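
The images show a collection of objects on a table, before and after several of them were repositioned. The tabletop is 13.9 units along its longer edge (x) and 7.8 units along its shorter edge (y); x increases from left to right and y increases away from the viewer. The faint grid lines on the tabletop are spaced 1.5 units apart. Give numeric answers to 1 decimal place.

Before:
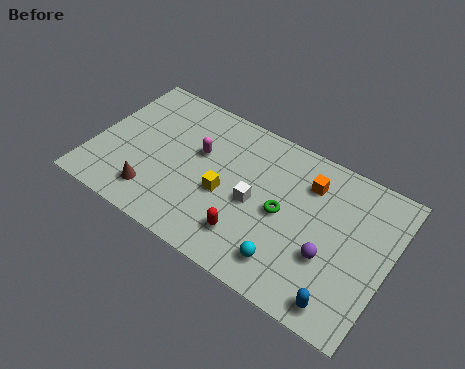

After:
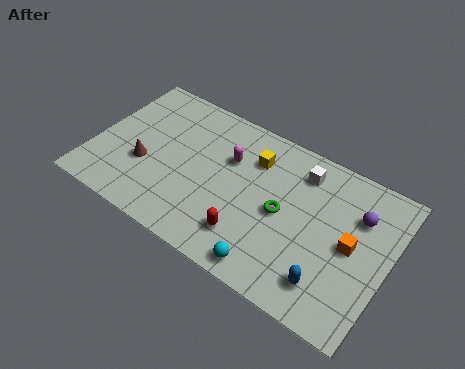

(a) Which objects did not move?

the green torus and the red capsule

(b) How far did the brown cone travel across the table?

1.5

The brown cone moved from about (3.2, 1.6) to (2.5, 2.9), a distance of √(0.7² + 1.3²) ≈ 1.5.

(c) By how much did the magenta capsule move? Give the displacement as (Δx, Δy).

(1.4, 0.4)

The magenta capsule started near (4.8, 4.8) and ended near (6.2, 5.2).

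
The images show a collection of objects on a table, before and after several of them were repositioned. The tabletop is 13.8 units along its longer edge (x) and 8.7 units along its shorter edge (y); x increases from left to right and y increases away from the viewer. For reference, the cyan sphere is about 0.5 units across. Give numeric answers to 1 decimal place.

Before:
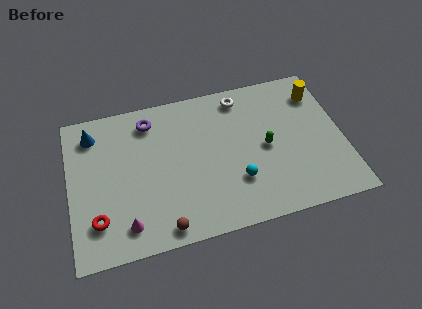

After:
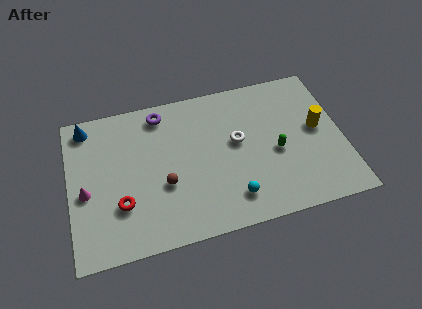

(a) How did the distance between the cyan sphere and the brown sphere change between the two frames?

-0.5

Before: roughly 4.2 units apart; after: 3.7. That's 0.5 units closer together.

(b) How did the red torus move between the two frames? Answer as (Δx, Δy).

(1.2, 0.6)

The red torus was at about (1.3, 2.1) and moved to about (2.5, 2.7).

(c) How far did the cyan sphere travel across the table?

0.9

From (8.3, 2.6) to (8.0, 1.7), the cyan sphere covered √(0.3² + 0.9²) ≈ 0.9 units.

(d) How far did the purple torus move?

0.7

The purple torus moved from about (4.2, 7.2) to (4.8, 7.5), a distance of √(0.6² + 0.3²) ≈ 0.7.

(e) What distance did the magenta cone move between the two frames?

3.0

The magenta cone was near (2.7, 1.5) before and (0.8, 3.8) after, so it travelled √(1.9² + 2.3²) ≈ 3.0 units.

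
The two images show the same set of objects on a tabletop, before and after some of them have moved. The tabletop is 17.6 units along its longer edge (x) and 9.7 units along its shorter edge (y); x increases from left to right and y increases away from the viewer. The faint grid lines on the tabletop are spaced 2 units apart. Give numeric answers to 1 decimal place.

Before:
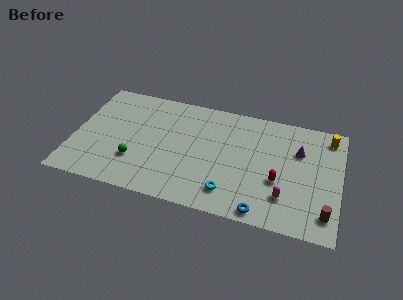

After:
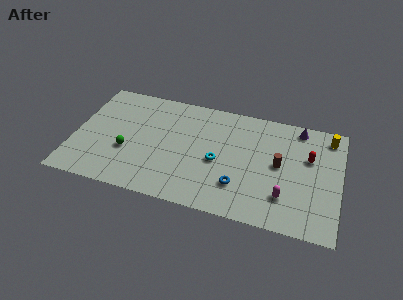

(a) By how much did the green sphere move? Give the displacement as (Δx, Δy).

(-0.6, 0.7)

The green sphere was at about (4.2, 2.9) and moved to about (3.6, 3.6).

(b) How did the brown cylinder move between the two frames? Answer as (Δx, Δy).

(-3.2, 3.3)

The brown cylinder was at about (16.8, 1.8) and moved to about (13.6, 5.1).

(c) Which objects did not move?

the yellow cylinder and the magenta capsule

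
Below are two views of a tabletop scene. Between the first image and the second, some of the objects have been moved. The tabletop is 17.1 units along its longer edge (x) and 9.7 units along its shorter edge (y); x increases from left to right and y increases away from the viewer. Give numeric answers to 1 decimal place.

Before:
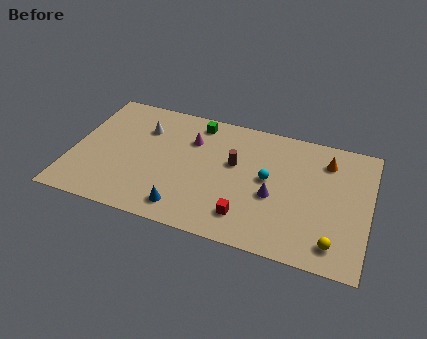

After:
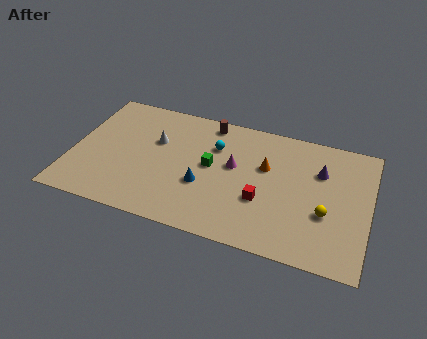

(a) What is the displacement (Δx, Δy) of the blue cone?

(0.9, 2.1)

The blue cone was at about (6.8, 1.5) and moved to about (7.7, 3.6).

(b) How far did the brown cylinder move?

3.3

From (9.3, 5.8) to (7.6, 8.6), the brown cylinder covered √(1.7² + 2.8²) ≈ 3.3 units.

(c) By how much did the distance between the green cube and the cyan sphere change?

-3.8

The distance was about 5.4 in the first image and 1.6 in the second, so they moved 3.8 units closer together.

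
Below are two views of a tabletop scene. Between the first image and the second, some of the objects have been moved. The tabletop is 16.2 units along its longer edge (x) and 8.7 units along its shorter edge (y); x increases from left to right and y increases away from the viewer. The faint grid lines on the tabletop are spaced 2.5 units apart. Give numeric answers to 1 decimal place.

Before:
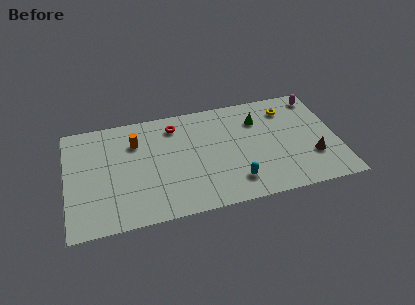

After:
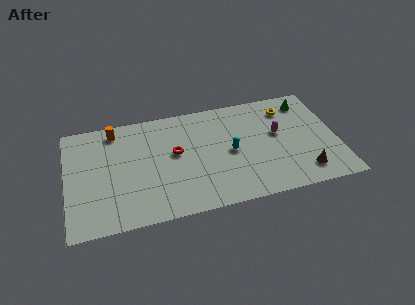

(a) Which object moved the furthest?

the magenta capsule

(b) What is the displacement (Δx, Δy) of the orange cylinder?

(-1.2, 1.2)

From the two frames, the orange cylinder sits at roughly (4.2, 6.3) before and (3.0, 7.5) after.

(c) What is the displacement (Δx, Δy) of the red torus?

(-0.1, -2.2)

The red torus was at about (6.6, 7.1) and moved to about (6.5, 4.9).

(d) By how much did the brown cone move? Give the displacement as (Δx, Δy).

(-0.6, -1.1)

From the two frames, the brown cone sits at roughly (14.6, 2.7) before and (14.0, 1.6) after.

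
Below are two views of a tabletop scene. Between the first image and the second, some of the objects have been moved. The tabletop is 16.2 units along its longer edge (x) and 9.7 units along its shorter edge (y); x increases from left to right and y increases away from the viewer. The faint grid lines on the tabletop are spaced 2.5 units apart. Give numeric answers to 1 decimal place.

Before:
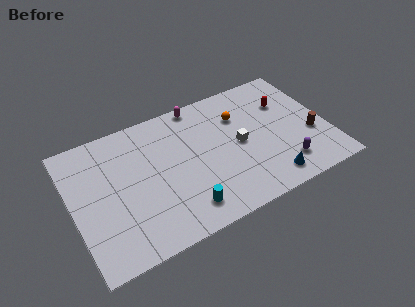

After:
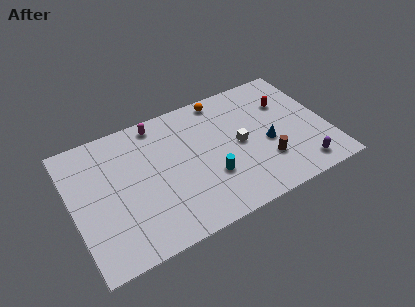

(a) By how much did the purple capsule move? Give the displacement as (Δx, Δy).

(1.0, -0.6)

The purple capsule started near (13.1, 2.0) and ended near (14.1, 1.4).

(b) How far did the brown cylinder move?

3.2

The brown cylinder was near (15.1, 3.6) before and (12.0, 2.8) after, so it travelled √(3.1² + 0.8²) ≈ 3.2 units.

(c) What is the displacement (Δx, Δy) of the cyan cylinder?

(1.9, 1.5)

The cyan cylinder was at about (6.6, 1.7) and moved to about (8.5, 3.2).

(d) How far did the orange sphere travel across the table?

2.0

From (10.9, 6.9) to (10.0, 8.7), the orange sphere covered √(0.9² + 1.8²) ≈ 2.0 units.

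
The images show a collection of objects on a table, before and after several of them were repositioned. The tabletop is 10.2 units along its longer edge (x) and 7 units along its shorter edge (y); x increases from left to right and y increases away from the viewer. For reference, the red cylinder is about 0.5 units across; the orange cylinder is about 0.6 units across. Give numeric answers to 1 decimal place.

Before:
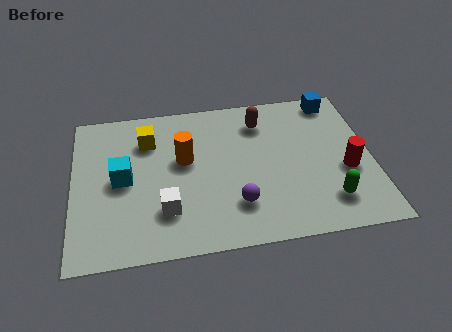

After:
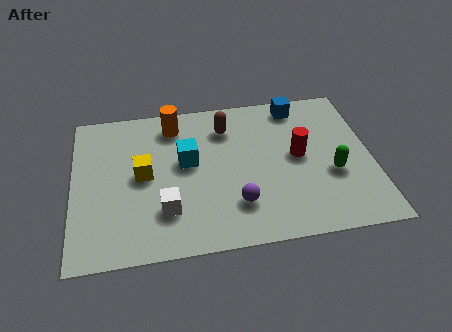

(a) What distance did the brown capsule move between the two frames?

1.2

From (6.5, 5.5) to (5.3, 5.4), the brown capsule covered √(1.2² + 0.1²) ≈ 1.2 units.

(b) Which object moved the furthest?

the cyan cube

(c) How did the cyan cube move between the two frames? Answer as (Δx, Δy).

(2.2, 0.5)

The cyan cube started near (1.7, 3.5) and ended near (3.9, 4.0).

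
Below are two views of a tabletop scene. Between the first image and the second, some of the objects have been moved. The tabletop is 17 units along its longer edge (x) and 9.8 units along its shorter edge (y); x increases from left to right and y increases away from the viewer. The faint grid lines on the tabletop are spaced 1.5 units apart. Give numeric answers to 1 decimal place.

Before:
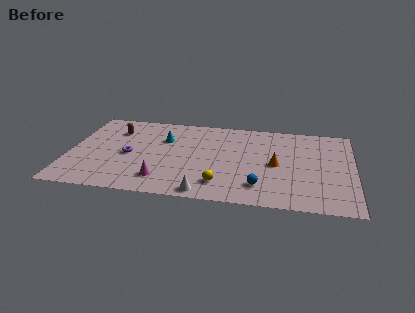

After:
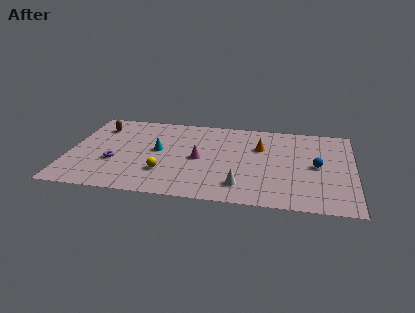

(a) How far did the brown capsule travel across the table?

1.0

The brown capsule moved from about (2.6, 7.3) to (1.6, 7.6), a distance of √(1.0² + 0.3²) ≈ 1.0.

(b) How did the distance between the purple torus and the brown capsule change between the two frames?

+1.2

They were about 3.0 units apart before and 4.2 after — 1.2 units further apart.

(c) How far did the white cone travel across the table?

2.4

The white cone was near (8.3, 0.9) before and (10.4, 2.0) after, so it travelled √(2.1² + 1.1²) ≈ 2.4 units.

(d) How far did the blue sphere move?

4.3

The blue sphere moved from about (11.5, 2.1) to (14.8, 4.9), a distance of √(3.3² + 2.8²) ≈ 4.3.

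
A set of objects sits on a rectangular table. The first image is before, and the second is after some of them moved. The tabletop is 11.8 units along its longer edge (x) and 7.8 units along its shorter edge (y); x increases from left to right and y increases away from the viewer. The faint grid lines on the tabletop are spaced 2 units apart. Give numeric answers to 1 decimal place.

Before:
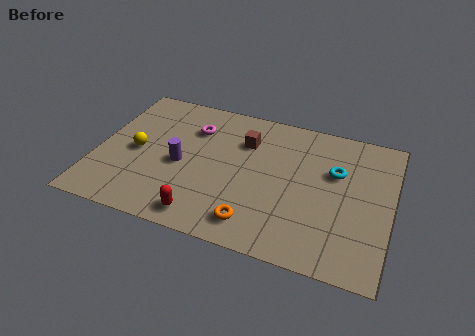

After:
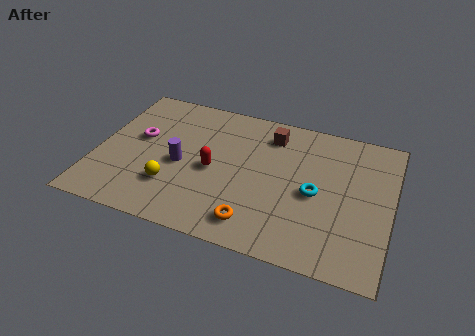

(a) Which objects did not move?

the orange torus and the purple cylinder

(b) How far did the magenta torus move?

2.4

The magenta torus was near (3.7, 5.7) before and (1.6, 4.5) after, so it travelled √(2.1² + 1.2²) ≈ 2.4 units.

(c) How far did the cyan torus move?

1.6

From (9.5, 5.0) to (8.8, 3.6), the cyan torus covered √(0.7² + 1.4²) ≈ 1.6 units.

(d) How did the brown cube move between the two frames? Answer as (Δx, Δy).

(1.0, 0.7)

The brown cube started near (5.8, 5.6) and ended near (6.8, 6.3).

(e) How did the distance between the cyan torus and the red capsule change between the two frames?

-2.2

They were about 6.3 units apart before and 4.1 after — 2.2 units closer together.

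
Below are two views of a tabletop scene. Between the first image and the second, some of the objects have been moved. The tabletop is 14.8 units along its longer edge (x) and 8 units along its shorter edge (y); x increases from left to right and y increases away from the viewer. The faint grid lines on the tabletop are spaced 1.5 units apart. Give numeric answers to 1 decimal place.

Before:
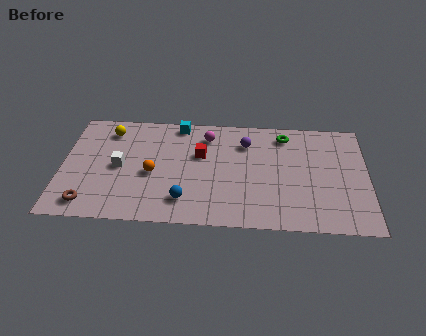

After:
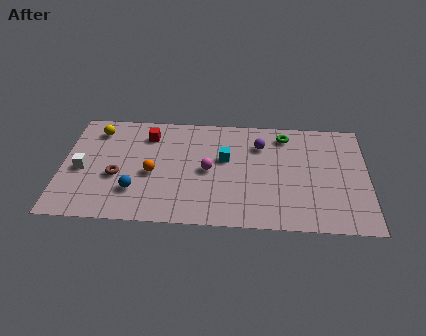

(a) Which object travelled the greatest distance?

the cyan cube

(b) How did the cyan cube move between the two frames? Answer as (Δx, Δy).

(2.3, -2.4)

The cyan cube was at about (5.6, 7.2) and moved to about (7.9, 4.8).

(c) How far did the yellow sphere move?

0.6

From (2.2, 6.5) to (1.6, 6.5), the yellow sphere covered √(0.6² + 0.0²) ≈ 0.6 units.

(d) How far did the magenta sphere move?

2.5

From (7.0, 6.4) to (7.1, 3.9), the magenta sphere covered √(0.1² + 2.5²) ≈ 2.5 units.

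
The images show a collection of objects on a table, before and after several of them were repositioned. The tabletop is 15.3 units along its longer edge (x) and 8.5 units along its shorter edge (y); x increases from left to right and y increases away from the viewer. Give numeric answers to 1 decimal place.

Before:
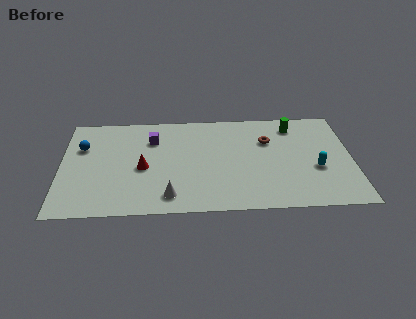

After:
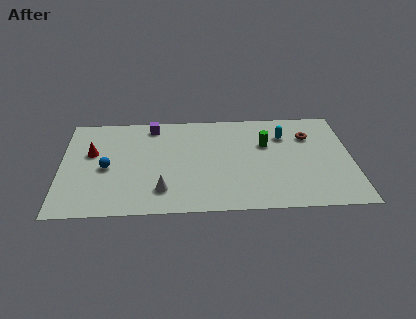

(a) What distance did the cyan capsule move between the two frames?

3.3

The cyan capsule was near (13.4, 3.3) before and (11.8, 6.2) after, so it travelled √(1.6² + 2.9²) ≈ 3.3 units.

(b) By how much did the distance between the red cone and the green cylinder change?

+0.6

The distance was about 8.6 in the first image and 9.2 in the second, so they moved 0.6 units further apart.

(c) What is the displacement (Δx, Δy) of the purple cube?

(0.0, 1.2)

The purple cube started near (4.8, 6.2) and ended near (4.8, 7.4).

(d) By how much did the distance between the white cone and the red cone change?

+2.2

The distance was about 2.8 in the first image and 5.0 in the second, so they moved 2.2 units further apart.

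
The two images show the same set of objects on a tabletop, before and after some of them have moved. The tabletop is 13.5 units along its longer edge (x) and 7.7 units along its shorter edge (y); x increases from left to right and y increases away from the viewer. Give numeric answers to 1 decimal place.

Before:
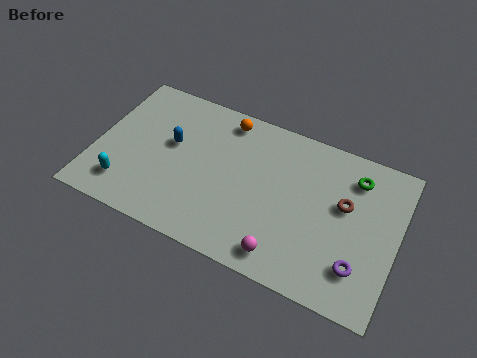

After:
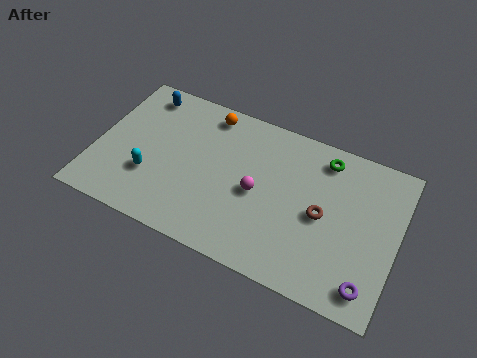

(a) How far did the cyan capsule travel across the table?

1.3

The cyan capsule was near (1.6, 1.6) before and (2.6, 2.5) after, so it travelled √(1.0² + 0.9²) ≈ 1.3 units.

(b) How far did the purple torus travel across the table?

0.9

The purple torus moved from about (12.0, 1.9) to (12.5, 1.2), a distance of √(0.5² + 0.7²) ≈ 0.9.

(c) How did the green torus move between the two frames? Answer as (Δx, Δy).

(-1.4, 0.4)

From the two frames, the green torus sits at roughly (11.4, 6.1) before and (10.0, 6.5) after.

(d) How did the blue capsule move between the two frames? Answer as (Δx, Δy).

(-1.6, 2.1)

The blue capsule was at about (3.3, 4.5) and moved to about (1.7, 6.6).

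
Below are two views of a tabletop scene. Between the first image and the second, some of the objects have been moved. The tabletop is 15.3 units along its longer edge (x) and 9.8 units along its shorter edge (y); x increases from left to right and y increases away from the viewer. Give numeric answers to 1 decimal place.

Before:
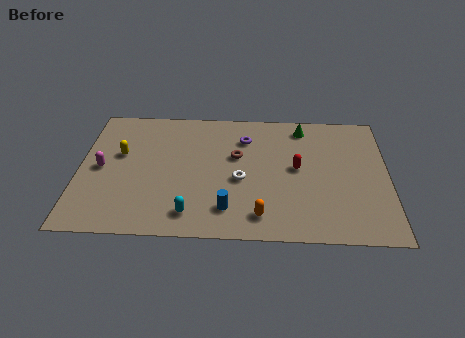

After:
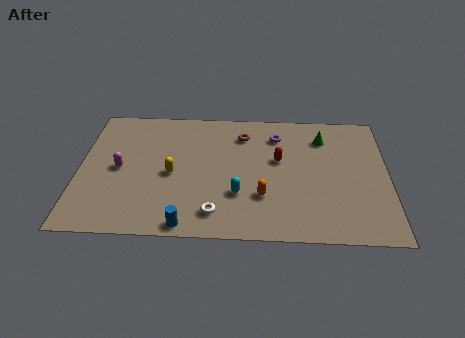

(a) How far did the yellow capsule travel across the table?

3.0

The yellow capsule moved from about (2.0, 5.9) to (4.6, 4.5), a distance of √(2.6² + 1.4²) ≈ 3.0.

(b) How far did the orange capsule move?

1.4

The orange capsule was near (9.0, 1.6) before and (9.1, 3.0) after, so it travelled √(0.1² + 1.4²) ≈ 1.4 units.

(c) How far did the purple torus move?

1.6

The purple torus moved from about (8.2, 7.4) to (9.8, 7.7), a distance of √(1.6² + 0.3²) ≈ 1.6.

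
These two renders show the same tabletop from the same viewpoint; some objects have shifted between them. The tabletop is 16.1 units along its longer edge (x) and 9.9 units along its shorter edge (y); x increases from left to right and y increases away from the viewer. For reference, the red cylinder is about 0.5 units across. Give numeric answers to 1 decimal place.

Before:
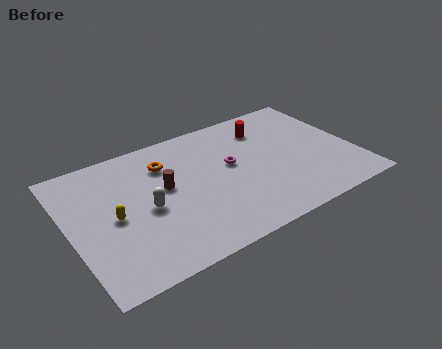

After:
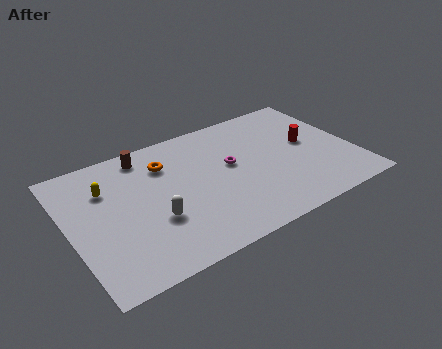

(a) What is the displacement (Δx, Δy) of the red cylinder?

(2.1, -2.3)

The red cylinder was at about (11.6, 7.7) and moved to about (13.7, 5.4).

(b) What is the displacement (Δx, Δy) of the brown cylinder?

(-0.7, 3.0)

The brown cylinder started near (5.4, 5.6) and ended near (4.7, 8.6).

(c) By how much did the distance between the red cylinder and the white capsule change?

+1.3

The distance was about 8.1 in the first image and 9.4 in the second, so they moved 1.3 units further apart.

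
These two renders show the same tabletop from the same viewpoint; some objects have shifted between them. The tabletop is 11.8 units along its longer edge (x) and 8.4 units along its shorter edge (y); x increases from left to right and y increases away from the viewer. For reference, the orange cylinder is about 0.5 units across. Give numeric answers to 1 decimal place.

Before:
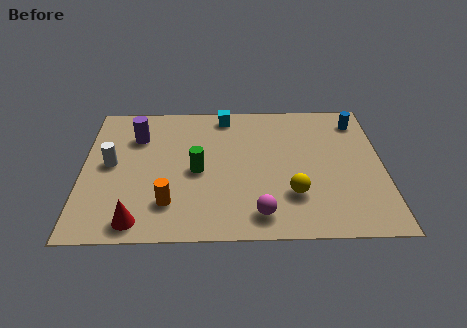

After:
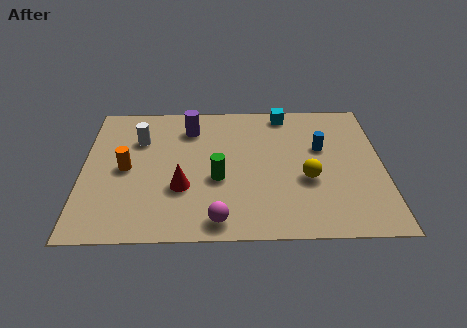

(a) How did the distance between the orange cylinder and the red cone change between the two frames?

+0.9

The distance was about 1.6 in the first image and 2.5 in the second, so they moved 0.9 units further apart.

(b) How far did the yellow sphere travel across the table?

1.1

From (8.2, 2.4) to (8.8, 3.3), the yellow sphere covered √(0.6² + 0.9²) ≈ 1.1 units.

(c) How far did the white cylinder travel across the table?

1.9

From (1.1, 4.4) to (2.2, 5.9), the white cylinder covered √(1.1² + 1.5²) ≈ 1.9 units.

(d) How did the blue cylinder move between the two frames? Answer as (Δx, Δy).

(-1.5, -1.7)

From the two frames, the blue cylinder sits at roughly (10.9, 6.9) before and (9.4, 5.2) after.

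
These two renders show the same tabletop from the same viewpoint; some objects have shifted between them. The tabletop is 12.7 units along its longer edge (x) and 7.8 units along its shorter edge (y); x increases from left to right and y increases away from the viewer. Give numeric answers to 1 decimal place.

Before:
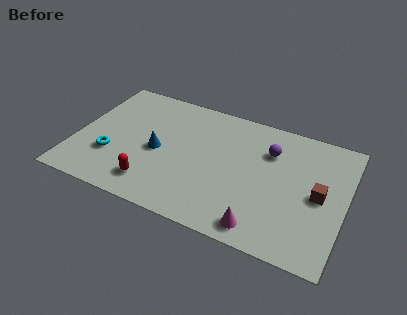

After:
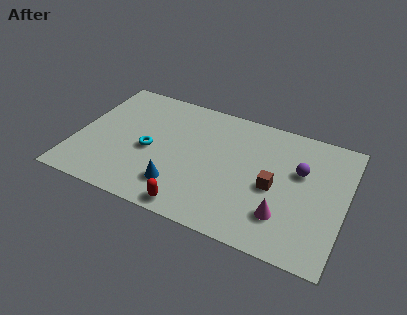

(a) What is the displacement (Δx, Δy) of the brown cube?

(-2.1, -0.3)

The brown cube was at about (11.5, 3.8) and moved to about (9.4, 3.5).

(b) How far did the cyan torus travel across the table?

2.0

From (1.8, 2.5) to (3.5, 3.5), the cyan torus covered √(1.7² + 1.0²) ≈ 2.0 units.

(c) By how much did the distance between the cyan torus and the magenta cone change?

-0.8

Before: roughly 7.5 units apart; after: 6.7. That's 0.8 units closer together.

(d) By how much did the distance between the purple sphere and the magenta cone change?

-1.7

The distance was about 4.6 in the first image and 2.9 in the second, so they moved 1.7 units closer together.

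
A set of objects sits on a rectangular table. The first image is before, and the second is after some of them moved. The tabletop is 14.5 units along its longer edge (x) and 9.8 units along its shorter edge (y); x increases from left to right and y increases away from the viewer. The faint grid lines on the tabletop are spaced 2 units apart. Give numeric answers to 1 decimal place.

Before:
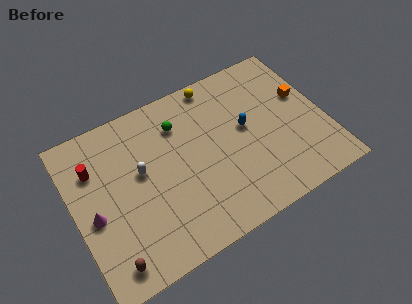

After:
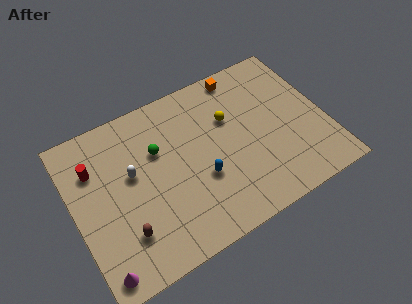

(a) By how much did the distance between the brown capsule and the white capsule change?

-1.6

Before: roughly 4.9 units apart; after: 3.3. That's 1.6 units closer together.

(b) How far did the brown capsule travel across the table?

1.6

The brown capsule was near (1.5, 1.3) before and (2.5, 2.5) after, so it travelled √(1.0² + 1.2²) ≈ 1.6 units.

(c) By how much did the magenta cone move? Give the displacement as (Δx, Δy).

(-0.1, -3.2)

From the two frames, the magenta cone sits at roughly (1.0, 4.3) before and (0.9, 1.1) after.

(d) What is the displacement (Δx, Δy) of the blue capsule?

(-2.9, -1.8)

The blue capsule was at about (10.0, 5.4) and moved to about (7.1, 3.6).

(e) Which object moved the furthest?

the orange cube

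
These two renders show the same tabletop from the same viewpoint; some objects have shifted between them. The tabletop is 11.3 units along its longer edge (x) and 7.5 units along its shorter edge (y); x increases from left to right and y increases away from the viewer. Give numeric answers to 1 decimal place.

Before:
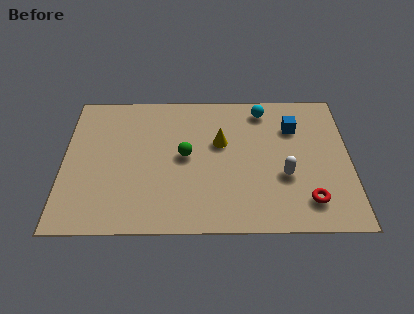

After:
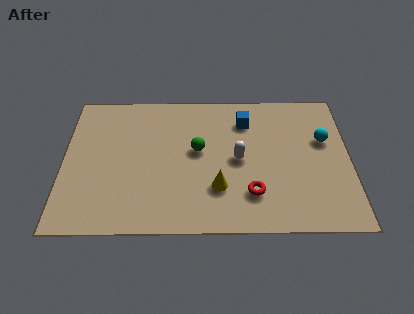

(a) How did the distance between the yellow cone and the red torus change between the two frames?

-3.3

They were about 4.6 units apart before and 1.3 after — 3.3 units closer together.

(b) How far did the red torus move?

2.2

The red torus moved from about (9.6, 1.5) to (7.4, 1.9), a distance of √(2.2² + 0.4²) ≈ 2.2.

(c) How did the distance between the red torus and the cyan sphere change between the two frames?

-1.2

The distance was about 5.2 in the first image and 4.0 in the second, so they moved 1.2 units closer together.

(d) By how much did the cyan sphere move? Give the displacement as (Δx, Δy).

(2.4, -1.7)

The cyan sphere was at about (7.9, 6.4) and moved to about (10.3, 4.7).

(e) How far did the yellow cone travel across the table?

2.4

From (6.2, 4.6) to (6.1, 2.2), the yellow cone covered √(0.1² + 2.4²) ≈ 2.4 units.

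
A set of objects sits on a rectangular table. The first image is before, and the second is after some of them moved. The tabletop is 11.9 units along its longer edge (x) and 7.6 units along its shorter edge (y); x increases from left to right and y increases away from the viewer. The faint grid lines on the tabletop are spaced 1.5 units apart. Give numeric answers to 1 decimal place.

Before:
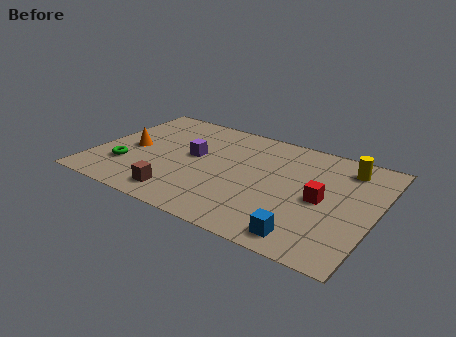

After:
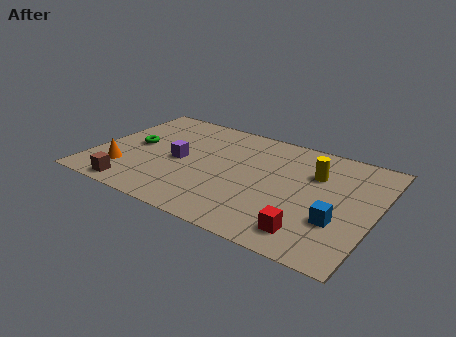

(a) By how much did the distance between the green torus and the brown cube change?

+0.4

Before: roughly 2.7 units apart; after: 3.1. That's 0.4 units further apart.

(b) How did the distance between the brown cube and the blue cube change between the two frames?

+3.2

They were about 5.4 units apart before and 8.6 after — 3.2 units further apart.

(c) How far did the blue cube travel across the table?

1.9

From (9.4, 1.0) to (10.5, 2.5), the blue cube covered √(1.1² + 1.5²) ≈ 1.9 units.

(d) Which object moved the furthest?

the red cube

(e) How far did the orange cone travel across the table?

1.7

From (1.5, 3.6) to (1.5, 1.9), the orange cone covered √(0.0² + 1.7²) ≈ 1.7 units.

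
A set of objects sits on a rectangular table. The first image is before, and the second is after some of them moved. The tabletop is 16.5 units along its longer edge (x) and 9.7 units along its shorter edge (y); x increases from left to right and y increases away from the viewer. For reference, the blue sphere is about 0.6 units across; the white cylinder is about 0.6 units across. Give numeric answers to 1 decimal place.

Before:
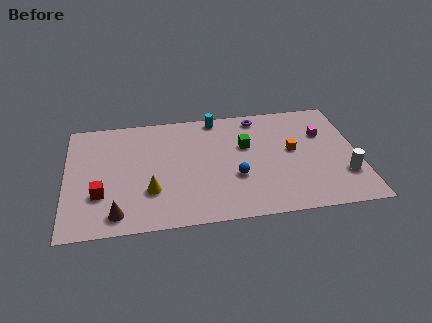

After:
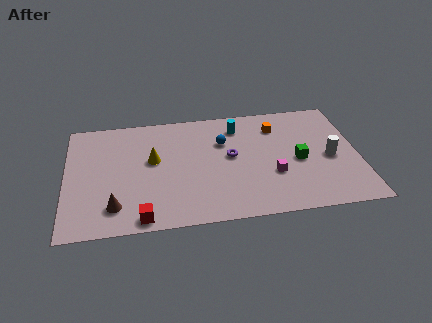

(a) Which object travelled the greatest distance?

the magenta cube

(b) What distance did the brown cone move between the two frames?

0.6

From (2.8, 1.4) to (2.7, 2.0), the brown cone covered √(0.1² + 0.6²) ≈ 0.6 units.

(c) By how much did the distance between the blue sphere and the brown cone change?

+0.7

The distance was about 7.0 in the first image and 7.7 in the second, so they moved 0.7 units further apart.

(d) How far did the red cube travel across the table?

3.2

The red cube moved from about (1.9, 3.1) to (4.2, 0.9), a distance of √(2.3² + 2.2²) ≈ 3.2.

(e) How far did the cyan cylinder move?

1.6

The cyan cylinder moved from about (8.6, 8.8) to (9.8, 7.8), a distance of √(1.2² + 1.0²) ≈ 1.6.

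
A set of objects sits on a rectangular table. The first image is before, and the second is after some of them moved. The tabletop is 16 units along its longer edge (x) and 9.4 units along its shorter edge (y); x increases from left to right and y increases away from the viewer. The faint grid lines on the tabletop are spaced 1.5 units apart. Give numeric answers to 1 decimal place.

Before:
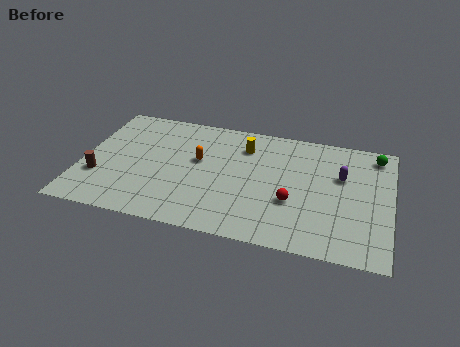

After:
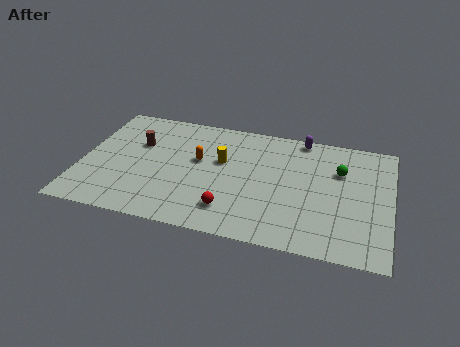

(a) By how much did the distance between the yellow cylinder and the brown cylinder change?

-4.0

They were about 8.4 units apart before and 4.4 after — 4.0 units closer together.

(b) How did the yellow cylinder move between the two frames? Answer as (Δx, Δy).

(-1.1, -1.5)

From the two frames, the yellow cylinder sits at roughly (8.3, 7.2) before and (7.2, 5.7) after.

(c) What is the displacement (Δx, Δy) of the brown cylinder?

(1.8, 3.1)

The brown cylinder was at about (1.0, 3.0) and moved to about (2.8, 6.1).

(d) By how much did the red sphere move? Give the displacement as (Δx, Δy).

(-3.1, -1.4)

The red sphere was at about (11.0, 3.4) and moved to about (7.9, 2.0).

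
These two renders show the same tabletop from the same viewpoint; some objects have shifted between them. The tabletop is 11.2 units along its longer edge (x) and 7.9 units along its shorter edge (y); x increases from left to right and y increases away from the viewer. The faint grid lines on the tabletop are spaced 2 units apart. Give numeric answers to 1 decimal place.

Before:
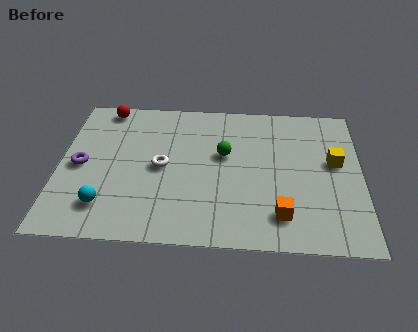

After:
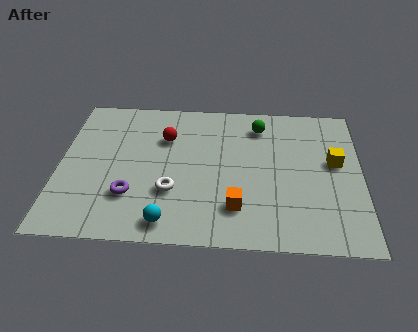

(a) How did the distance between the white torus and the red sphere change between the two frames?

-1.0

They were about 3.9 units apart before and 2.9 after — 1.0 units closer together.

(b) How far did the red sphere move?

2.8

The red sphere was near (1.6, 7.1) before and (3.9, 5.5) after, so it travelled √(2.3² + 1.6²) ≈ 2.8 units.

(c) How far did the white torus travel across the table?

1.4

The white torus moved from about (3.8, 3.9) to (4.2, 2.6), a distance of √(0.4² + 1.3²) ≈ 1.4.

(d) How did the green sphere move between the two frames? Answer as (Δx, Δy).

(1.3, 1.7)

From the two frames, the green sphere sits at roughly (6.1, 4.7) before and (7.4, 6.4) after.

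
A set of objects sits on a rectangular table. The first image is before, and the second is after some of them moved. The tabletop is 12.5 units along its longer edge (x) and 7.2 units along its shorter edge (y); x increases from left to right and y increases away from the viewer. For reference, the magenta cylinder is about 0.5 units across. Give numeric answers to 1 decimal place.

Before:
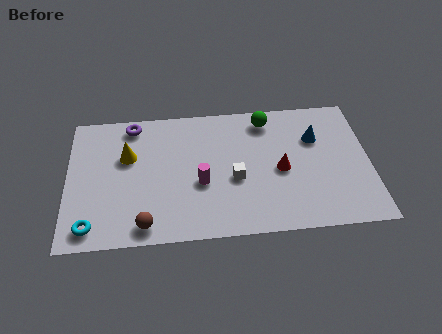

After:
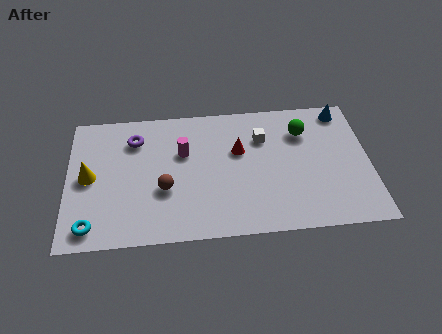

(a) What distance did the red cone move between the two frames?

2.1

From (8.8, 3.3) to (7.1, 4.5), the red cone covered √(1.7² + 1.2²) ≈ 2.1 units.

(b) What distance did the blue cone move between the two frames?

1.8

From (10.3, 4.9) to (11.5, 6.3), the blue cone covered √(1.2² + 1.4²) ≈ 1.8 units.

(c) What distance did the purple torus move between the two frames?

0.8

The purple torus moved from about (2.7, 6.3) to (2.8, 5.5), a distance of √(0.1² + 0.8²) ≈ 0.8.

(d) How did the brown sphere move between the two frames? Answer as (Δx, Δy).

(0.8, 1.8)

From the two frames, the brown sphere sits at roughly (3.2, 0.9) before and (4.0, 2.7) after.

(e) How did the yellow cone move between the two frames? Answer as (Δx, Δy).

(-1.6, -1.0)

From the two frames, the yellow cone sits at roughly (2.5, 4.6) before and (0.9, 3.6) after.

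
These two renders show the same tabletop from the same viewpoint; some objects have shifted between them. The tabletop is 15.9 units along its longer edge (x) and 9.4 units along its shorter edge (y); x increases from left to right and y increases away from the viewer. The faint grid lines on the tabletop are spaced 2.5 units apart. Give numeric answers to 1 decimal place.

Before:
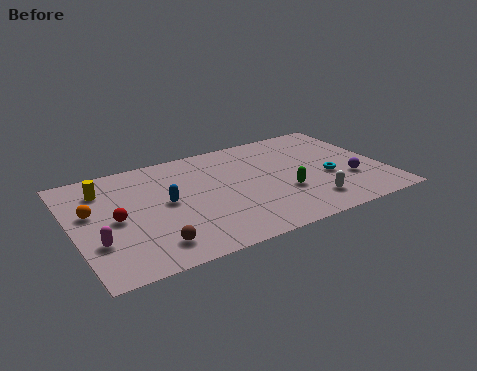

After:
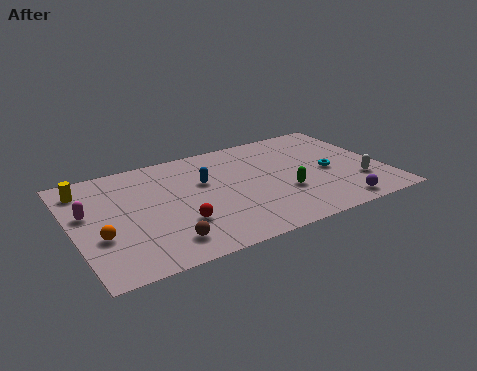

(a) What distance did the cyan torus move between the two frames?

0.5

From (13.0, 3.8) to (13.1, 4.3), the cyan torus covered √(0.1² + 0.5²) ≈ 0.5 units.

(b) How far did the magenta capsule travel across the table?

2.6

From (1.0, 3.0) to (0.8, 5.6), the magenta capsule covered √(0.2² + 2.6²) ≈ 2.6 units.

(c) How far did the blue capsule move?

2.3

The blue capsule moved from about (4.7, 4.9) to (6.8, 5.9), a distance of √(2.1² + 1.0²) ≈ 2.3.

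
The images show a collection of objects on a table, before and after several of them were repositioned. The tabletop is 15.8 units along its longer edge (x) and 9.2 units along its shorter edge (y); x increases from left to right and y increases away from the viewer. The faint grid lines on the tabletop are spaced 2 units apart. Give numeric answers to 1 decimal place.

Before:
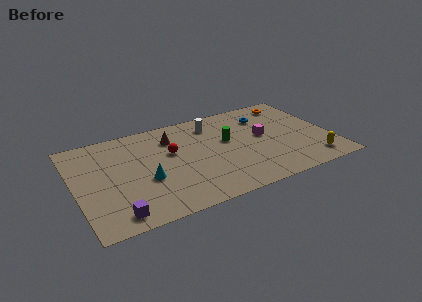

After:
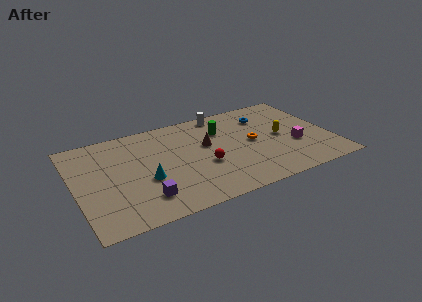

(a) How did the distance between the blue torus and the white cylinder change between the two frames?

-0.4

The distance was about 3.3 in the first image and 2.9 in the second, so they moved 0.4 units closer together.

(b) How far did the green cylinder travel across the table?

1.2

The green cylinder moved from about (9.5, 5.4) to (9.3, 6.6), a distance of √(0.2² + 1.2²) ≈ 1.2.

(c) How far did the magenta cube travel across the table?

2.4

The magenta cube was near (11.7, 5.0) before and (13.5, 3.4) after, so it travelled √(1.8² + 1.6²) ≈ 2.4 units.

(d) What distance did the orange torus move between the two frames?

4.2

The orange torus moved from about (13.9, 7.8) to (11.0, 4.7), a distance of √(2.9² + 3.1²) ≈ 4.2.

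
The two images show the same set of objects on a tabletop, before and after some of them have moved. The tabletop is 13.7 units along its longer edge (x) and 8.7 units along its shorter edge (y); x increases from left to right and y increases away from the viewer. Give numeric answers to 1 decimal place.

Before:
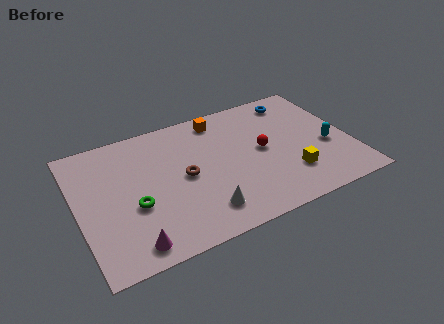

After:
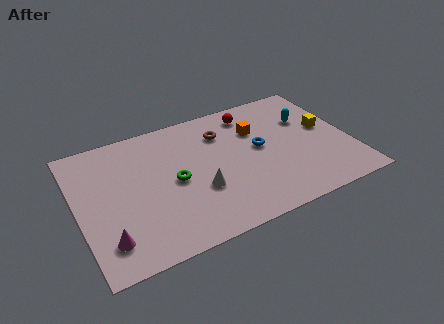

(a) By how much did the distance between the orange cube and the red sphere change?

-2.2

They were about 3.5 units apart before and 1.3 after — 2.2 units closer together.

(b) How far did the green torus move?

2.2

The green torus was near (2.7, 3.4) before and (4.8, 4.2) after, so it travelled √(2.1² + 0.8²) ≈ 2.2 units.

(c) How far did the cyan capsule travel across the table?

2.4

The cyan capsule was near (12.5, 3.5) before and (11.8, 5.8) after, so it travelled √(0.7² + 2.3²) ≈ 2.4 units.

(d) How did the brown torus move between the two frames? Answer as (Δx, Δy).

(2.2, 2.2)

From the two frames, the brown torus sits at roughly (5.3, 4.3) before and (7.5, 6.5) after.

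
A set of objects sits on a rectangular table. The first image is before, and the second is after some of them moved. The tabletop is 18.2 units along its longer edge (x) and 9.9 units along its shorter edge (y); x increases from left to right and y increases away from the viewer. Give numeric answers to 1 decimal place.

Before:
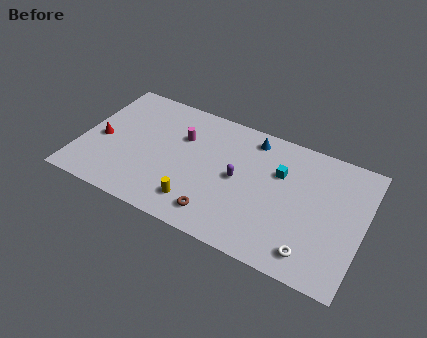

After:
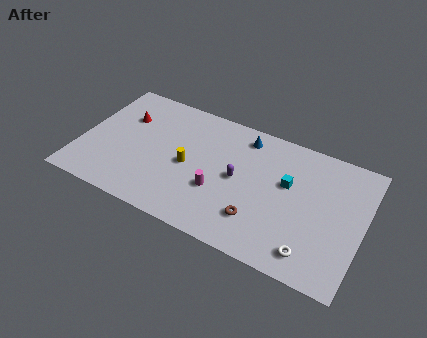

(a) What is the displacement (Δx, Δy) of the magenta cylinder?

(2.8, -3.2)

The magenta cylinder was at about (6.3, 6.7) and moved to about (9.1, 3.5).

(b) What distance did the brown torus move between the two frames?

2.6

From (9.3, 1.7) to (11.8, 2.5), the brown torus covered √(2.5² + 0.8²) ≈ 2.6 units.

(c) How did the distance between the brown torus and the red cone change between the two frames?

+1.8

They were about 8.4 units apart before and 10.2 after — 1.8 units further apart.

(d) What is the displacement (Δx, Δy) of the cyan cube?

(0.6, -0.6)

The cyan cube was at about (12.7, 6.6) and moved to about (13.3, 6.0).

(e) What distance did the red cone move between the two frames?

2.7

The red cone moved from about (1.3, 4.4) to (2.5, 6.8), a distance of √(1.2² + 2.4²) ≈ 2.7.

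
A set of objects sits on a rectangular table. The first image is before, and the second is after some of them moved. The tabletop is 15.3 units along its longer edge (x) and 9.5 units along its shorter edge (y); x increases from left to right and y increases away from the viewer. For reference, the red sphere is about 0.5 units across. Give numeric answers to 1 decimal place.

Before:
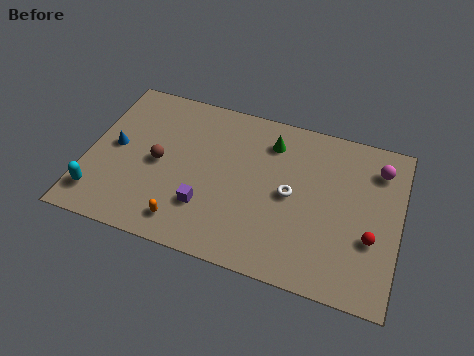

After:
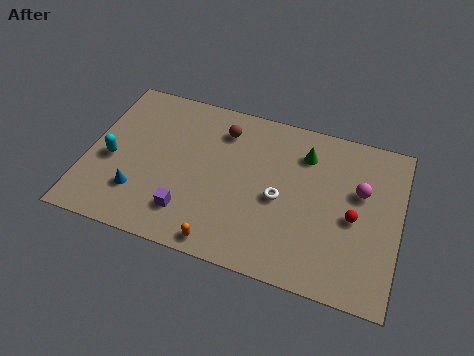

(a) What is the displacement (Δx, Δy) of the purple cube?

(-0.8, -0.6)

From the two frames, the purple cube sits at roughly (6.0, 2.7) before and (5.2, 2.1) after.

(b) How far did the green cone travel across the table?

1.7

From (8.8, 7.5) to (10.5, 7.3), the green cone covered √(1.7² + 0.2²) ≈ 1.7 units.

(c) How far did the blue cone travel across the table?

2.8

From (1.3, 4.9) to (2.7, 2.5), the blue cone covered √(1.4² + 2.4²) ≈ 2.8 units.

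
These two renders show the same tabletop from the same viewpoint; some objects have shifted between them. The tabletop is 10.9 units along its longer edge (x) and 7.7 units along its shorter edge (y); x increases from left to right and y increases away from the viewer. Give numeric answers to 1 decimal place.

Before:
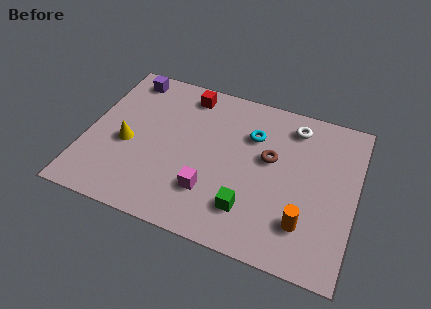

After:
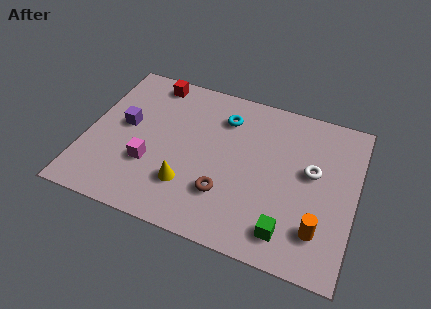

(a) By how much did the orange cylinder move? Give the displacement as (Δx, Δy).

(0.6, -0.1)

The orange cylinder started near (9.0, 1.9) and ended near (9.6, 1.8).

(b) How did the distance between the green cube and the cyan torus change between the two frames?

+1.9

Before: roughly 3.6 units apart; after: 5.5. That's 1.9 units further apart.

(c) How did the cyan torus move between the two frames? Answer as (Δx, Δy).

(-1.2, 0.5)

From the two frames, the cyan torus sits at roughly (6.6, 5.4) before and (5.4, 5.9) after.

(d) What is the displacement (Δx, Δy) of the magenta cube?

(-2.5, 0.5)

From the two frames, the magenta cube sits at roughly (5.2, 2.1) before and (2.7, 2.6) after.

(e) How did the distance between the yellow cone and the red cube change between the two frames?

+1.2

The distance was about 3.9 in the first image and 5.1 in the second, so they moved 1.2 units further apart.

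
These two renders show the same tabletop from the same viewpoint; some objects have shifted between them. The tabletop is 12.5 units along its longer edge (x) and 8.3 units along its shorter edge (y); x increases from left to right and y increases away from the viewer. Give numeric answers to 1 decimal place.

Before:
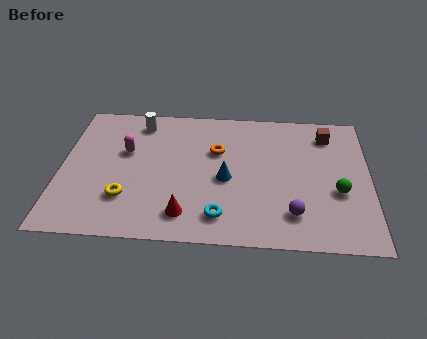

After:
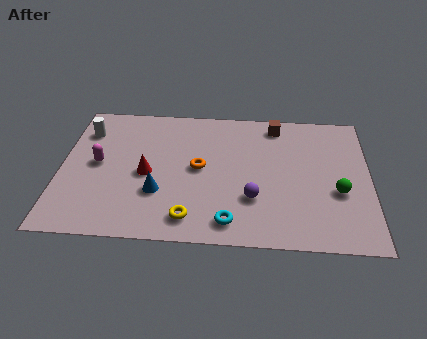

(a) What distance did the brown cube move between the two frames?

2.2

The brown cube moved from about (10.8, 6.7) to (8.7, 7.2), a distance of √(2.1² + 0.5²) ≈ 2.2.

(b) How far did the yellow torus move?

2.8

The yellow torus was near (2.7, 2.3) before and (5.3, 1.3) after, so it travelled √(2.6² + 1.0²) ≈ 2.8 units.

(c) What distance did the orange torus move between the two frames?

1.3

The orange torus was near (6.3, 5.4) before and (5.6, 4.3) after, so it travelled √(0.7² + 1.1²) ≈ 1.3 units.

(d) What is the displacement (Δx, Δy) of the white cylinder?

(-2.2, -0.7)

The white cylinder started near (3.1, 7.0) and ended near (0.9, 6.3).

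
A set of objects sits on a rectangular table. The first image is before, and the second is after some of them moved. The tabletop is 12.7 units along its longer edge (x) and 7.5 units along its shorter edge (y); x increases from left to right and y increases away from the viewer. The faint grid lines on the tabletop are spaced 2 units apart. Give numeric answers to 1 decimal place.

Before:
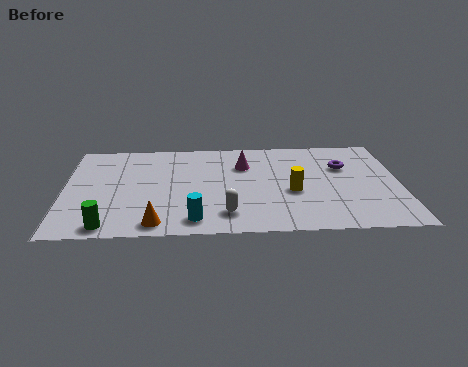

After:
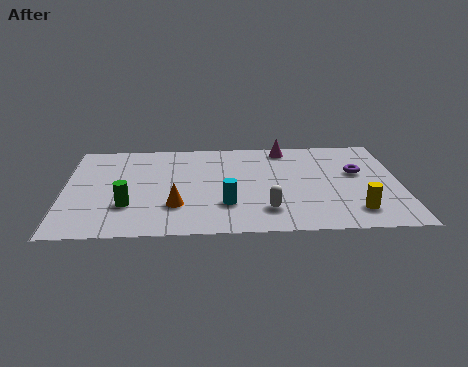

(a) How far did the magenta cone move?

2.1

The magenta cone was near (6.8, 5.3) before and (8.4, 6.6) after, so it travelled √(1.6² + 1.3²) ≈ 2.1 units.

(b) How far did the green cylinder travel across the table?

1.7

From (1.7, 0.8) to (2.4, 2.3), the green cylinder covered √(0.7² + 1.5²) ≈ 1.7 units.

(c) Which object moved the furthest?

the yellow cylinder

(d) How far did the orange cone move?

1.5

The orange cone was near (3.5, 0.9) before and (4.2, 2.2) after, so it travelled √(0.7² + 1.3²) ≈ 1.5 units.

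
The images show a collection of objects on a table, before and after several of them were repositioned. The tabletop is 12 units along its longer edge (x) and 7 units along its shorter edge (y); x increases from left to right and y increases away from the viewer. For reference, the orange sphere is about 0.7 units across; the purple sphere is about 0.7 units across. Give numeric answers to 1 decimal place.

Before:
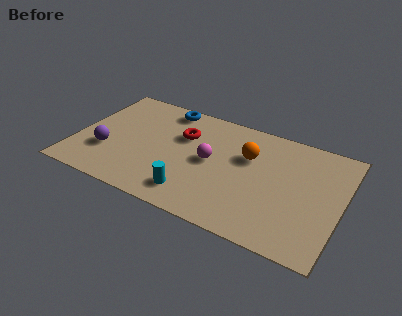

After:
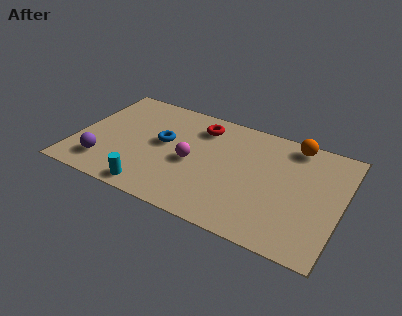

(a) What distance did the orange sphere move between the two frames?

2.5

The orange sphere moved from about (7.7, 4.6) to (9.6, 6.2), a distance of √(1.9² + 1.6²) ≈ 2.5.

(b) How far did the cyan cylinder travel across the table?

1.9

The cyan cylinder was near (5.6, 1.3) before and (3.8, 0.8) after, so it travelled √(1.8² + 0.5²) ≈ 1.9 units.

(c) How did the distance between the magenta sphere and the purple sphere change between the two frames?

-0.6

Before: roughly 4.8 units apart; after: 4.2. That's 0.6 units closer together.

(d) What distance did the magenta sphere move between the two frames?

0.9

The magenta sphere moved from about (6.1, 3.6) to (5.3, 3.2), a distance of √(0.8² + 0.4²) ≈ 0.9.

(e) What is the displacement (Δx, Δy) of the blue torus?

(0.2, -2.3)

The blue torus started near (3.7, 6.2) and ended near (3.9, 3.9).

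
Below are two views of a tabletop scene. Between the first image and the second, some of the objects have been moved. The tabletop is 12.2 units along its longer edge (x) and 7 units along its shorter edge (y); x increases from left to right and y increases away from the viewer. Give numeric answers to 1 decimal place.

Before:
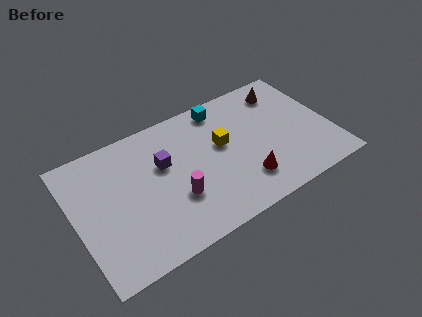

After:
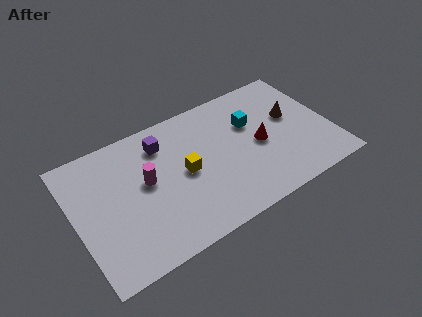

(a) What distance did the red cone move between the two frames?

1.9

From (7.8, 1.7) to (8.8, 3.3), the red cone covered √(1.0² + 1.6²) ≈ 1.9 units.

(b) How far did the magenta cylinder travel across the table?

1.9

The magenta cylinder was near (4.6, 2.4) before and (3.4, 3.9) after, so it travelled √(1.2² + 1.5²) ≈ 1.9 units.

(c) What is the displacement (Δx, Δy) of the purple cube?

(0.1, 1.1)

The purple cube was at about (4.3, 4.4) and moved to about (4.4, 5.5).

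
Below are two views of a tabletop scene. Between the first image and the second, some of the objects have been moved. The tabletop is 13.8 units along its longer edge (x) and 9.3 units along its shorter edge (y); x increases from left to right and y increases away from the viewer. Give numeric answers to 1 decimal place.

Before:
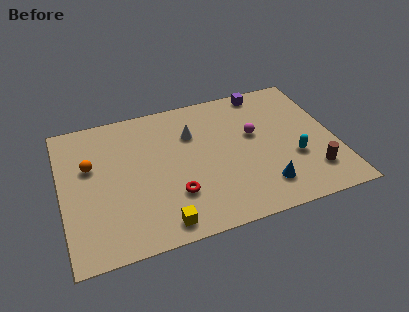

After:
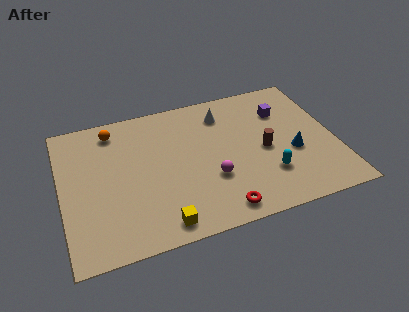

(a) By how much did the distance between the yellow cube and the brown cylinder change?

-1.4

They were about 7.8 units apart before and 6.4 after — 1.4 units closer together.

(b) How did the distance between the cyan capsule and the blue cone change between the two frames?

-0.4

Before: roughly 2.2 units apart; after: 1.8. That's 0.4 units closer together.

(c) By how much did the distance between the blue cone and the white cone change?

-0.7

The distance was about 5.6 in the first image and 4.9 in the second, so they moved 0.7 units closer together.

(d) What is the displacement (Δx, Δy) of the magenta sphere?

(-2.4, -2.3)

The magenta sphere started near (9.8, 5.5) and ended near (7.4, 3.2).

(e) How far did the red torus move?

2.6

The red torus was near (5.5, 2.7) before and (7.6, 1.1) after, so it travelled √(2.1² + 1.6²) ≈ 2.6 units.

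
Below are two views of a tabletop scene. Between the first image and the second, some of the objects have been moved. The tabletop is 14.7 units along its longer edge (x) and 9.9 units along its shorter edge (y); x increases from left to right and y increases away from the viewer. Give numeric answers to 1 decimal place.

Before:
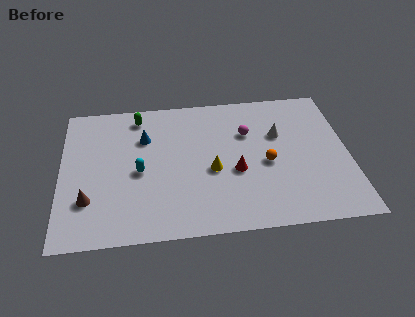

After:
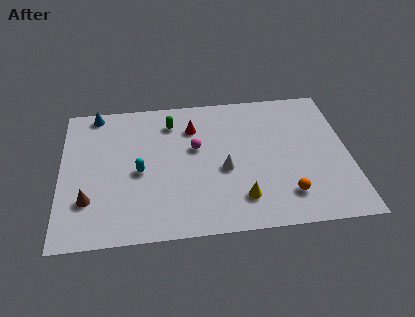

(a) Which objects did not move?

the brown cone and the cyan capsule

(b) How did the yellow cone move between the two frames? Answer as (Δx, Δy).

(1.4, -2.1)

The yellow cone started near (7.7, 4.2) and ended near (9.1, 2.1).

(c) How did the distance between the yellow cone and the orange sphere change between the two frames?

-0.5

Before: roughly 2.8 units apart; after: 2.3. That's 0.5 units closer together.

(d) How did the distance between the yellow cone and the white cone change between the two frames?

-1.9

They were about 4.1 units apart before and 2.2 after — 1.9 units closer together.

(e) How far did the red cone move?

4.0

From (8.9, 4.0) to (6.8, 7.4), the red cone covered √(2.1² + 3.4²) ≈ 4.0 units.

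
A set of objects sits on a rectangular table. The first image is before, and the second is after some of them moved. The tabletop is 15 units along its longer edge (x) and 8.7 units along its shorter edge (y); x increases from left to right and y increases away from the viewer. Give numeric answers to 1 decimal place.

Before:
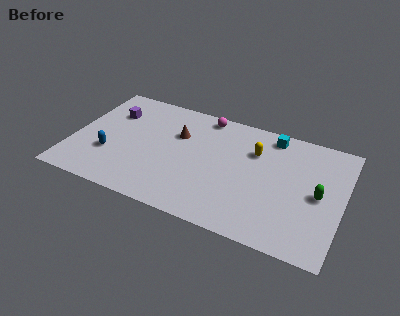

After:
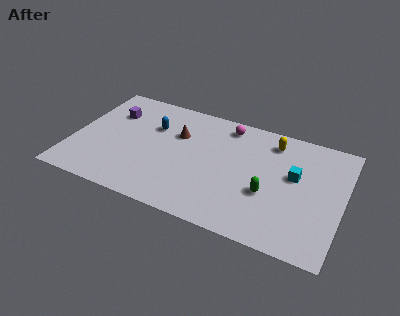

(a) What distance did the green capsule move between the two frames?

2.8

The green capsule was near (13.7, 4.2) before and (11.0, 3.3) after, so it travelled √(2.7² + 0.9²) ≈ 2.8 units.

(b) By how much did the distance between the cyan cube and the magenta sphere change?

+0.9

They were about 3.8 units apart before and 4.7 after — 0.9 units further apart.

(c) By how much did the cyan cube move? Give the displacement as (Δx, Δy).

(1.5, -2.5)

The cyan cube was at about (10.8, 7.6) and moved to about (12.3, 5.1).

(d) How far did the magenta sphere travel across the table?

1.3

The magenta sphere moved from about (7.0, 7.8) to (8.3, 7.5), a distance of √(1.3² + 0.3²) ≈ 1.3.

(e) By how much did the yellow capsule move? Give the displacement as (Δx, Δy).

(0.9, 1.1)

The yellow capsule was at about (10.0, 6.1) and moved to about (10.9, 7.2).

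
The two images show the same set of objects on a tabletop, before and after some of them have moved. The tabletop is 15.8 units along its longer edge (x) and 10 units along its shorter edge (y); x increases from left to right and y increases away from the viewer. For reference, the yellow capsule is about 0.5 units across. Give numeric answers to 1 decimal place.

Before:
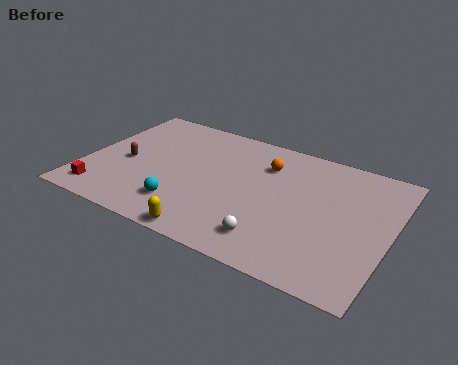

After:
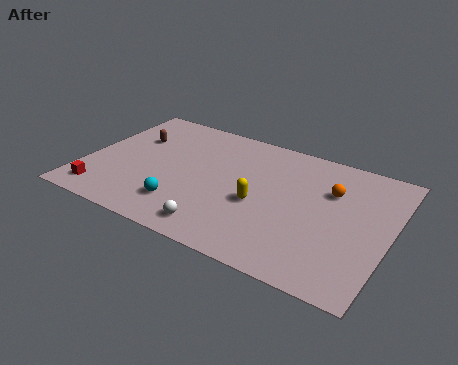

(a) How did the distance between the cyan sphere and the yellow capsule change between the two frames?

+1.9

Before: roughly 2.3 units apart; after: 4.2. That's 1.9 units further apart.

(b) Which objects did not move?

the cyan sphere and the red cube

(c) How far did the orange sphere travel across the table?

3.6

The orange sphere moved from about (9.1, 7.4) to (12.6, 6.8), a distance of √(3.5² + 0.6²) ≈ 3.6.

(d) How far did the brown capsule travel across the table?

2.2

The brown capsule moved from about (2.1, 4.5) to (2.1, 6.7), a distance of √(0.0² + 2.2²) ≈ 2.2.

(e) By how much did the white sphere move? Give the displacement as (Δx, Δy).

(-2.7, -0.5)

The white sphere was at about (10.2, 1.9) and moved to about (7.5, 1.4).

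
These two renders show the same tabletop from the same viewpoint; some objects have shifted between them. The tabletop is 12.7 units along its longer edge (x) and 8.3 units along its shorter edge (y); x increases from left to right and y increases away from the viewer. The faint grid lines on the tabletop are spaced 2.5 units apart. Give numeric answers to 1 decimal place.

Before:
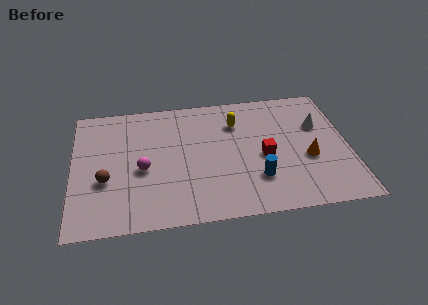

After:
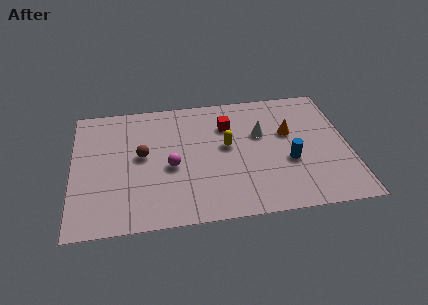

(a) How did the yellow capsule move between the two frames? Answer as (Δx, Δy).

(-0.5, -1.5)

The yellow capsule started near (7.6, 6.1) and ended near (7.1, 4.6).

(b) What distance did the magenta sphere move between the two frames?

1.3

From (3.2, 3.6) to (4.5, 3.6), the magenta sphere covered √(1.3² + 0.0²) ≈ 1.3 units.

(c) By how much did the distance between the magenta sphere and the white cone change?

-3.9

Before: roughly 8.4 units apart; after: 4.5. That's 3.9 units closer together.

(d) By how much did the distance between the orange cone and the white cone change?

-0.9

They were about 2.2 units apart before and 1.3 after — 0.9 units closer together.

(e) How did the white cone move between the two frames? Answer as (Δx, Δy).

(-2.7, -0.2)

From the two frames, the white cone sits at roughly (11.4, 5.4) before and (8.7, 5.2) after.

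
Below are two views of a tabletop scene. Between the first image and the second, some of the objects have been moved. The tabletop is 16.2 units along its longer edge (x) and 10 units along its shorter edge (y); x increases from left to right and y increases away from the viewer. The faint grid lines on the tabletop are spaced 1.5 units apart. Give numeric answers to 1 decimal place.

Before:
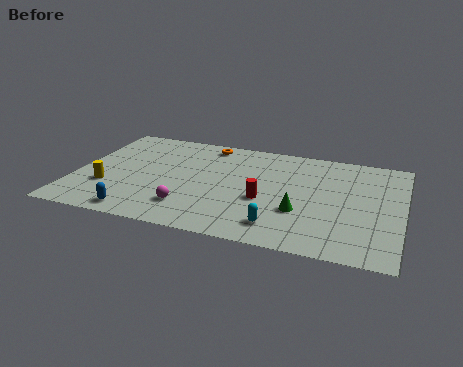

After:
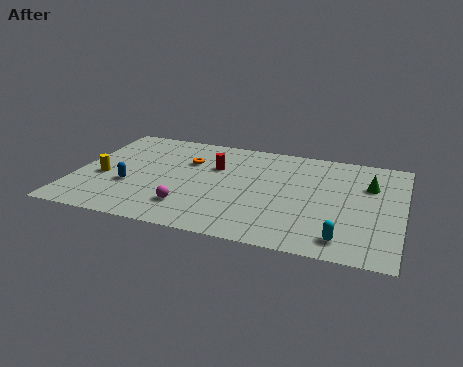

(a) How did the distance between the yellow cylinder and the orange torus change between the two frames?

-2.4

Before: roughly 7.2 units apart; after: 4.8. That's 2.4 units closer together.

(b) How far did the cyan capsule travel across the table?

3.1

The cyan capsule moved from about (10.4, 1.8) to (13.5, 1.5), a distance of √(3.1² + 0.3²) ≈ 3.1.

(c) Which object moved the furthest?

the green cone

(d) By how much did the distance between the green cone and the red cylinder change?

+5.8

They were about 1.9 units apart before and 7.7 after — 5.8 units further apart.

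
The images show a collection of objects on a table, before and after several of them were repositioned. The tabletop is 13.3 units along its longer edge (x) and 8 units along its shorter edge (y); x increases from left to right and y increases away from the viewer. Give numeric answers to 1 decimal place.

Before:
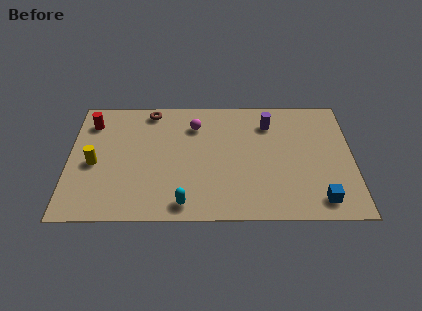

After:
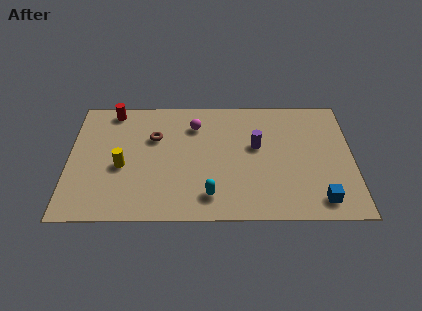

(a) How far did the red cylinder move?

1.3

The red cylinder was near (1.0, 6.3) before and (2.0, 7.1) after, so it travelled √(1.0² + 0.8²) ≈ 1.3 units.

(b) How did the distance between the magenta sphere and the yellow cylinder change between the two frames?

-1.0

The distance was about 5.3 in the first image and 4.3 in the second, so they moved 1.0 units closer together.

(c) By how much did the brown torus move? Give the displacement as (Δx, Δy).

(0.2, -1.8)

From the two frames, the brown torus sits at roughly (3.8, 7.1) before and (4.0, 5.3) after.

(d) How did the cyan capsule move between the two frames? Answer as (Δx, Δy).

(1.2, 0.5)

The cyan capsule was at about (5.4, 1.0) and moved to about (6.6, 1.5).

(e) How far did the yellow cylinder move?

1.3

The yellow cylinder was near (1.2, 3.6) before and (2.5, 3.4) after, so it travelled √(1.3² + 0.2²) ≈ 1.3 units.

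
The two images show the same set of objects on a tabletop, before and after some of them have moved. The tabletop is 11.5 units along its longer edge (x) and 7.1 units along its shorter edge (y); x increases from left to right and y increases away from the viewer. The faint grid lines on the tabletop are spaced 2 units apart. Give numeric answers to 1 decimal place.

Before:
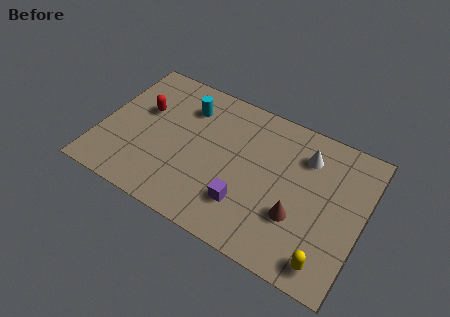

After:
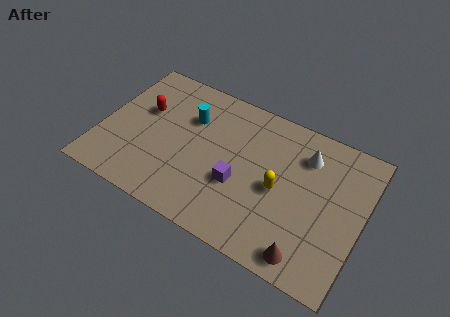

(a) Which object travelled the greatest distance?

the yellow capsule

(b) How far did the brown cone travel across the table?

1.7

The brown cone moved from about (8.8, 2.4) to (9.5, 0.9), a distance of √(0.7² + 1.5²) ≈ 1.7.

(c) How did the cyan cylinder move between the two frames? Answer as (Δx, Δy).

(0.2, -0.5)

The cyan cylinder was at about (3.5, 5.4) and moved to about (3.7, 4.9).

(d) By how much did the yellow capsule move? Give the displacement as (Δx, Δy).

(-2.4, 2.3)

The yellow capsule was at about (10.3, 1.0) and moved to about (7.9, 3.3).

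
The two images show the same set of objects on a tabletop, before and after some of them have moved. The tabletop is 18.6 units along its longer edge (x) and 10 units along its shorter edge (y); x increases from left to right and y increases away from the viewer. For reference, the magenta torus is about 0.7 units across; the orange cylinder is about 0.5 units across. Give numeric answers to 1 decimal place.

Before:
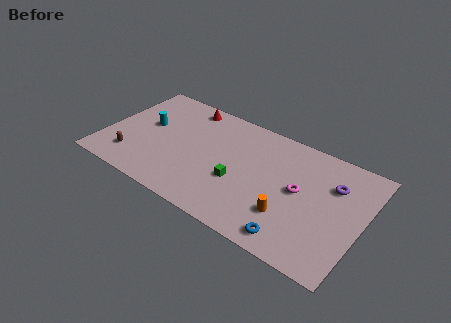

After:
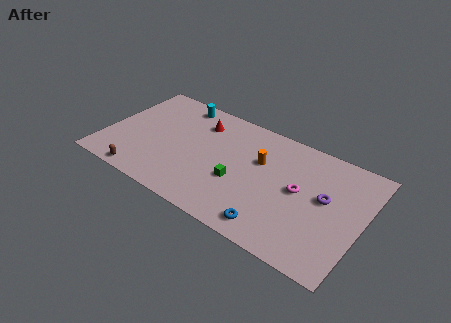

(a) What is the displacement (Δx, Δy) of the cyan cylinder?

(1.8, 3.1)

The cyan cylinder was at about (2.8, 5.7) and moved to about (4.6, 8.8).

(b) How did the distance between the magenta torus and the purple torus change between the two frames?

-1.0

Before: roughly 2.8 units apart; after: 1.8. That's 1.0 units closer together.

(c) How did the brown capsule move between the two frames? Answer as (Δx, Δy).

(1.0, -1.3)

From the two frames, the brown capsule sits at roughly (2.3, 2.2) before and (3.3, 0.9) after.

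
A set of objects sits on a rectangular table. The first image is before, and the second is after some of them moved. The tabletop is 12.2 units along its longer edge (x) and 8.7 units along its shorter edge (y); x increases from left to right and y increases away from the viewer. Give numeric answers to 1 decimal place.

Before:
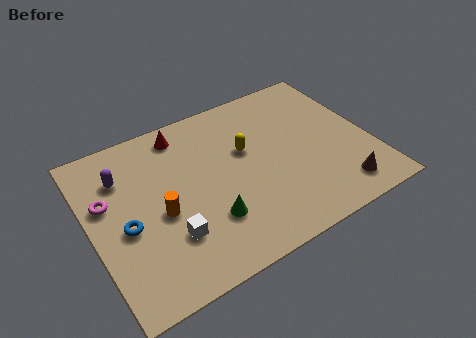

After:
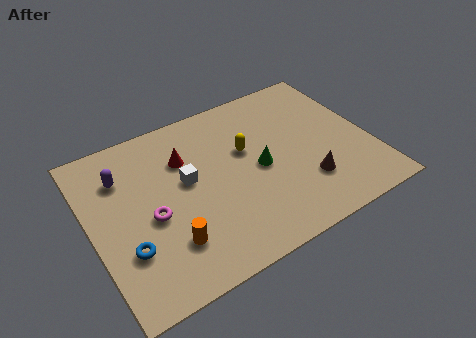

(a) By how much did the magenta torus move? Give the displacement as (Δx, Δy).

(1.7, -1.6)

The magenta torus was at about (0.8, 5.4) and moved to about (2.5, 3.8).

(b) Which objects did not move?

the purple capsule and the yellow capsule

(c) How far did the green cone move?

3.0

From (4.8, 2.5) to (7.3, 4.1), the green cone covered √(2.5² + 1.6²) ≈ 3.0 units.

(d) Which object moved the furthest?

the green cone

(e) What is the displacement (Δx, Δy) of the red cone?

(-0.1, -1.4)

From the two frames, the red cone sits at roughly (4.4, 7.5) before and (4.3, 6.1) after.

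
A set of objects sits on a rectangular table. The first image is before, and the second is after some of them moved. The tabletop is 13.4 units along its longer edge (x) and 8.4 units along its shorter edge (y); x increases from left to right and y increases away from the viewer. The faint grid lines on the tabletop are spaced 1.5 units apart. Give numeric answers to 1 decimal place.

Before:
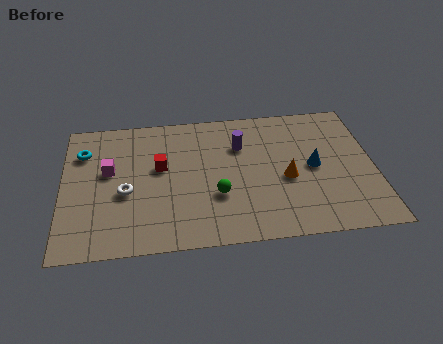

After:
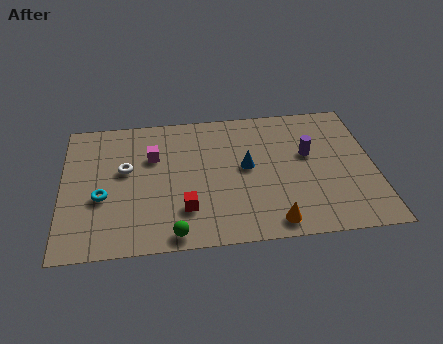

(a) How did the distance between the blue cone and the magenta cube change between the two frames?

-4.7

The distance was about 8.8 in the first image and 4.1 in the second, so they moved 4.7 units closer together.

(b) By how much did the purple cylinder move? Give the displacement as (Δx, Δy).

(2.9, -0.9)

The purple cylinder was at about (7.7, 5.9) and moved to about (10.6, 5.0).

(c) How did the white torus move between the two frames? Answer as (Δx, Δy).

(0.0, 1.4)

From the two frames, the white torus sits at roughly (2.7, 3.5) before and (2.7, 4.9) after.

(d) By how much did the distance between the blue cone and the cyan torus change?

-3.8

The distance was about 10.1 in the first image and 6.3 in the second, so they moved 3.8 units closer together.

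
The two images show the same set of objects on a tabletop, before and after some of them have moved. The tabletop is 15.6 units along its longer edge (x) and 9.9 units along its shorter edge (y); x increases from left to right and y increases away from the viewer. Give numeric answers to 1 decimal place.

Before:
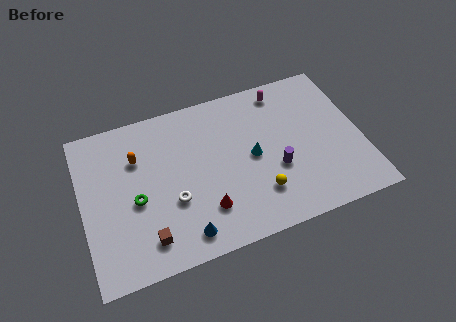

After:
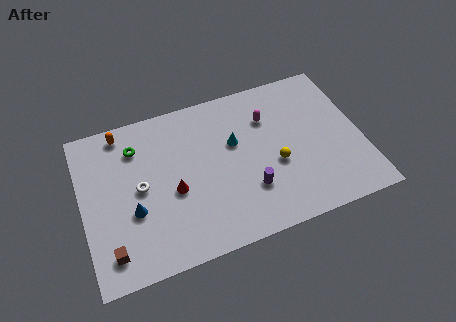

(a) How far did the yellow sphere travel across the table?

1.9

The yellow sphere moved from about (9.6, 2.5) to (10.7, 4.0), a distance of √(1.1² + 1.5²) ≈ 1.9.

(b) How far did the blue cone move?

3.5

The blue cone moved from about (5.3, 1.4) to (2.7, 3.7), a distance of √(2.6² + 2.3²) ≈ 3.5.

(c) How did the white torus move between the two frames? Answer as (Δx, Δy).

(-1.7, 1.4)

From the two frames, the white torus sits at roughly (4.9, 3.6) before and (3.2, 5.0) after.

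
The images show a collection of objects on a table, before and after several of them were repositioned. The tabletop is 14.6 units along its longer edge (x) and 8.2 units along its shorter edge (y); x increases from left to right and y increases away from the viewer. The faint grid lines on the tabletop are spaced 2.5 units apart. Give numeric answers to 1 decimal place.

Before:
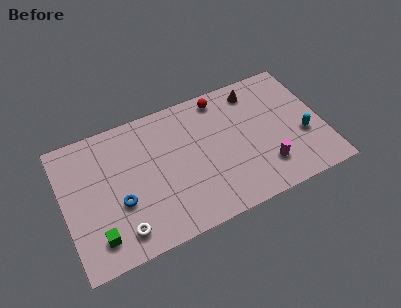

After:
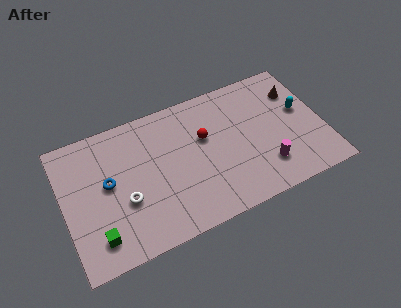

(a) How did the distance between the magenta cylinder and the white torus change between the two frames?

-0.3

Before: roughly 8.2 units apart; after: 7.9. That's 0.3 units closer together.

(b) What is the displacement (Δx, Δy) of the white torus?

(0.4, 1.7)

The white torus was at about (2.9, 1.4) and moved to about (3.3, 3.1).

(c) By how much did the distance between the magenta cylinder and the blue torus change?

+0.8

Before: roughly 8.2 units apart; after: 9.0. That's 0.8 units further apart.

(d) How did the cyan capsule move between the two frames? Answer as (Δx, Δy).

(0.1, 1.6)

From the two frames, the cyan capsule sits at roughly (13.4, 3.1) before and (13.5, 4.7) after.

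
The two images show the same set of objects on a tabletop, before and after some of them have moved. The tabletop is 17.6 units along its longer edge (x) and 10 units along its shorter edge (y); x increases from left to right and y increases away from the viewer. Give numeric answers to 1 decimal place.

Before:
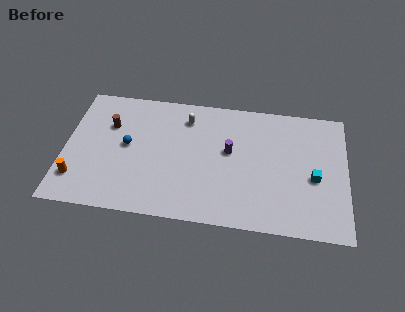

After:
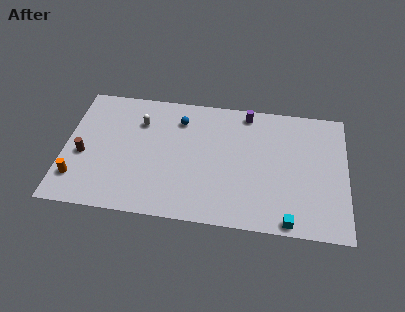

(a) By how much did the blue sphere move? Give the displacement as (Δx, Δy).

(3.2, 2.5)

From the two frames, the blue sphere sits at roughly (3.9, 5.3) before and (7.1, 7.8) after.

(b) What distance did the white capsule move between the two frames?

3.0

The white capsule moved from about (7.5, 8.0) to (4.6, 7.3), a distance of √(2.9² + 0.7²) ≈ 3.0.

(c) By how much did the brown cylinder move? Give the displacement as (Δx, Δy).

(-1.5, -2.6)

From the two frames, the brown cylinder sits at roughly (2.7, 6.8) before and (1.2, 4.2) after.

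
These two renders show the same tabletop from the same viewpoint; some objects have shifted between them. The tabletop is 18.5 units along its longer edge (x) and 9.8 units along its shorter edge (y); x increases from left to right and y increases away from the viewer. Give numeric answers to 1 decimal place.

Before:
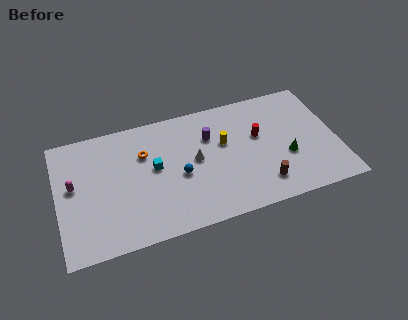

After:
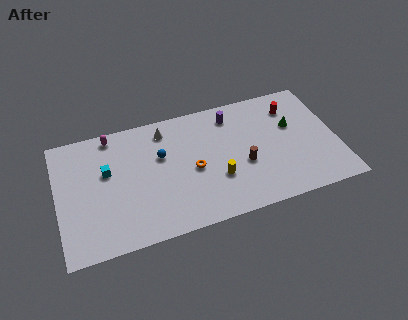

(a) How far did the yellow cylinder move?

2.8

The yellow cylinder moved from about (11.1, 6.0) to (10.4, 3.3), a distance of √(0.7² + 2.7²) ≈ 2.8.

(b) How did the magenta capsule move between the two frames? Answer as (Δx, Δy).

(2.7, 3.3)

From the two frames, the magenta capsule sits at roughly (1.1, 5.5) before and (3.8, 8.8) after.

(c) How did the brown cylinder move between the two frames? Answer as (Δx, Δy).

(-1.1, 1.9)

The brown cylinder was at about (13.3, 2.0) and moved to about (12.2, 3.9).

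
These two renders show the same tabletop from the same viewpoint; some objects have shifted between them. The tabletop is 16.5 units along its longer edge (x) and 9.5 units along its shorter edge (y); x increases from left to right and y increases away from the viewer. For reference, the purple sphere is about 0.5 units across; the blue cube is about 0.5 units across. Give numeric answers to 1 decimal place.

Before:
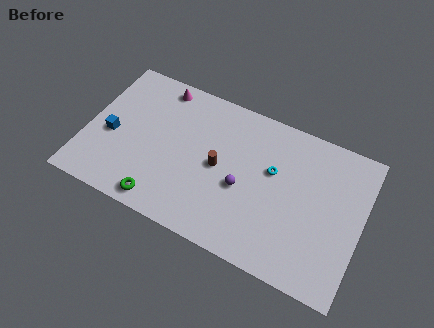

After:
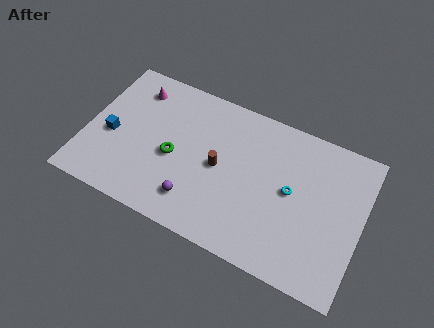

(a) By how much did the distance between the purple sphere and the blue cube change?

-2.2

The distance was about 8.0 in the first image and 5.8 in the second, so they moved 2.2 units closer together.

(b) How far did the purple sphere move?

3.3

From (9.5, 4.0) to (6.9, 2.0), the purple sphere covered √(2.6² + 2.0²) ≈ 3.3 units.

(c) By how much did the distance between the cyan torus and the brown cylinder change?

+1.0

The distance was about 3.3 in the first image and 4.3 in the second, so they moved 1.0 units further apart.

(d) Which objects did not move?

the blue cube and the brown cylinder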